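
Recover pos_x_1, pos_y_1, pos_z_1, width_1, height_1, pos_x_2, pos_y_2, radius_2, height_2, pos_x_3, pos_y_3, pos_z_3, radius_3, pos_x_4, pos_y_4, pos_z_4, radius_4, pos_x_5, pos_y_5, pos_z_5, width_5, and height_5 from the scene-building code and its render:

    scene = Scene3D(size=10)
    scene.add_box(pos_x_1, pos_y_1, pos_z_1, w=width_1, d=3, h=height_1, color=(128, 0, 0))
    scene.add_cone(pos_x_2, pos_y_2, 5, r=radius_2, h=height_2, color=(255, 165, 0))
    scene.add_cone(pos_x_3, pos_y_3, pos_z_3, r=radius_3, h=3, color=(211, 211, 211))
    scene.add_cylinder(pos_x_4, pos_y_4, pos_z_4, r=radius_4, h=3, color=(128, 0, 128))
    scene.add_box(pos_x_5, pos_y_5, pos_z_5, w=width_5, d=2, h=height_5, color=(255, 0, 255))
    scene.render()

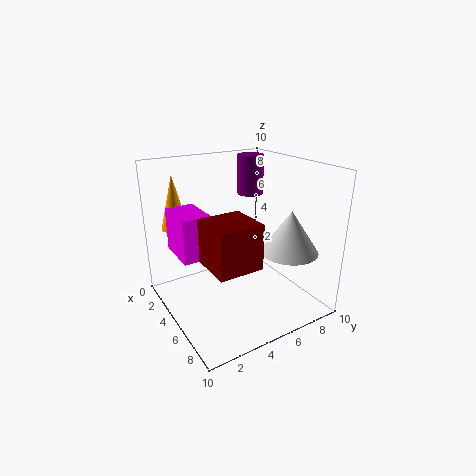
pos_x_1 = 5; pos_y_1 = 2; pos_z_1 = 4; width_1 = 3; height_1 = 3; pos_x_2 = 1; pos_y_2 = 2; radius_2 = 1; height_2 = 4; pos_x_3 = 7; pos_y_3 = 8; pos_z_3 = 4; radius_3 = 2; pos_x_4 = 2; pos_y_4 = 8; pos_z_4 = 7; radius_4 = 1; pos_x_5 = 2; pos_y_5 = 1; pos_z_5 = 4; width_5 = 3; height_5 = 3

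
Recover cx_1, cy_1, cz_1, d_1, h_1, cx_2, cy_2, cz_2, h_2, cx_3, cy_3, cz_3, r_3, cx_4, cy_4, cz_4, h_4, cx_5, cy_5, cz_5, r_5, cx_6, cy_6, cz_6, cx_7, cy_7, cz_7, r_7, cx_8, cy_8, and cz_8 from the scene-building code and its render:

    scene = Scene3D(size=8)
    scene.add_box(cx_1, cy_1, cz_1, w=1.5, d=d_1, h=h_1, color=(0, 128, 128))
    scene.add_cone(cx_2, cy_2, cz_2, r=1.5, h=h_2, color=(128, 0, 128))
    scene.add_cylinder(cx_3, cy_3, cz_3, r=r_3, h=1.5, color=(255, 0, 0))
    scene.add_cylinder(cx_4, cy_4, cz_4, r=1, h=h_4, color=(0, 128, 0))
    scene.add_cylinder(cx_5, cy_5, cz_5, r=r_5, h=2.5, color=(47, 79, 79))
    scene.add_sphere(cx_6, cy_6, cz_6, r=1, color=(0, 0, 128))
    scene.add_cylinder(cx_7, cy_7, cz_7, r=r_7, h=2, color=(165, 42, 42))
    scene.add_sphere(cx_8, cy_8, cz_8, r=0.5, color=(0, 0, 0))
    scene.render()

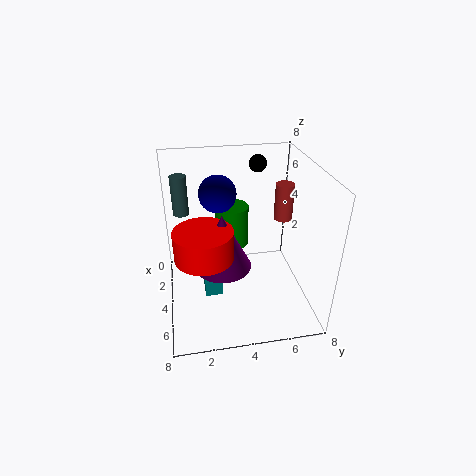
cx_1 = 3; cy_1 = 2; cz_1 = 0.5; d_1 = 1; h_1 = 1; cx_2 = 5; cy_2 = 3; cz_2 = 3; h_2 = 3; cx_3 = 5.5; cy_3 = 2; cz_3 = 4; r_3 = 1.5; cx_4 = 2; cy_4 = 4; cz_4 = 2.5; h_4 = 2.5; cx_5 = 0.5; cy_5 = 1; cz_5 = 4; r_5 = 0.5; cx_6 = 3.5; cy_6 = 3; cz_6 = 6.5; cx_7 = 4; cy_7 = 6.5; cz_7 = 5; r_7 = 0.5; cx_8 = 2; cy_8 = 5.5; cz_8 = 7.5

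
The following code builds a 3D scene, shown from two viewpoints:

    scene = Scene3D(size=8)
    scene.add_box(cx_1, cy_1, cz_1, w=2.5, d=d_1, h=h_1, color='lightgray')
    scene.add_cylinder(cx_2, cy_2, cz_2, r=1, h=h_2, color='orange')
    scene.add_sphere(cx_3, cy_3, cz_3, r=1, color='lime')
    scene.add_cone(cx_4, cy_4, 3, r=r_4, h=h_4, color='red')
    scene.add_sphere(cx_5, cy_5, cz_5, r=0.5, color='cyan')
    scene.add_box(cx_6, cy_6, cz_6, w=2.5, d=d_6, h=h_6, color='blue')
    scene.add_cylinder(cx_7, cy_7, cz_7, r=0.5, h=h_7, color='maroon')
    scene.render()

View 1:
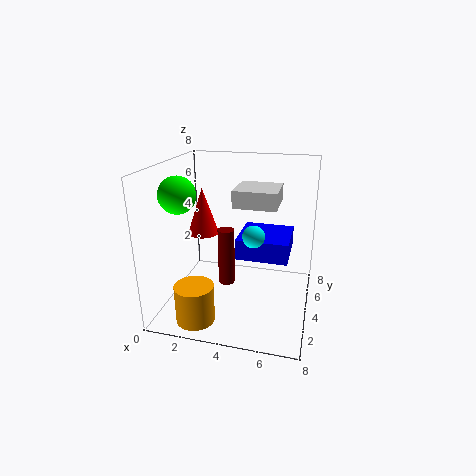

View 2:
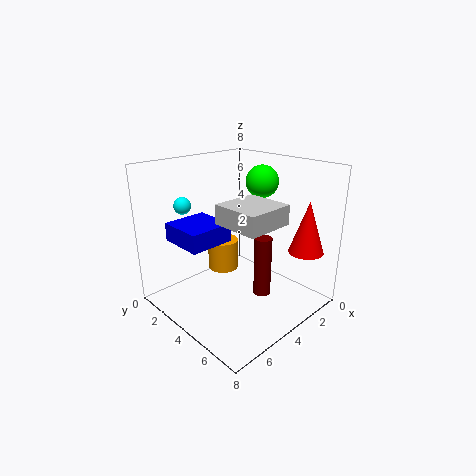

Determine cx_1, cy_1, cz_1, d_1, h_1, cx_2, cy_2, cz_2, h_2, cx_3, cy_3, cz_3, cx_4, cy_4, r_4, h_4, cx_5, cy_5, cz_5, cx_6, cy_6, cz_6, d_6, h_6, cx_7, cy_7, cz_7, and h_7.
cx_1 = 3.5
cy_1 = 4.5
cz_1 = 5.5
d_1 = 2.5
h_1 = 1
cx_2 = 2.5
cy_2 = 1
cz_2 = 0.5
h_2 = 2
cx_3 = 1
cy_3 = 3
cz_3 = 6.5
cx_4 = 1
cy_4 = 6.5
r_4 = 1
h_4 = 3
cx_5 = 5.5
cy_5 = 1
cz_5 = 5.5
cx_6 = 4.5
cy_6 = 1.5
cz_6 = 4
d_6 = 2.5
h_6 = 1
cx_7 = 3
cy_7 = 5
cz_7 = 0.5
h_7 = 3.5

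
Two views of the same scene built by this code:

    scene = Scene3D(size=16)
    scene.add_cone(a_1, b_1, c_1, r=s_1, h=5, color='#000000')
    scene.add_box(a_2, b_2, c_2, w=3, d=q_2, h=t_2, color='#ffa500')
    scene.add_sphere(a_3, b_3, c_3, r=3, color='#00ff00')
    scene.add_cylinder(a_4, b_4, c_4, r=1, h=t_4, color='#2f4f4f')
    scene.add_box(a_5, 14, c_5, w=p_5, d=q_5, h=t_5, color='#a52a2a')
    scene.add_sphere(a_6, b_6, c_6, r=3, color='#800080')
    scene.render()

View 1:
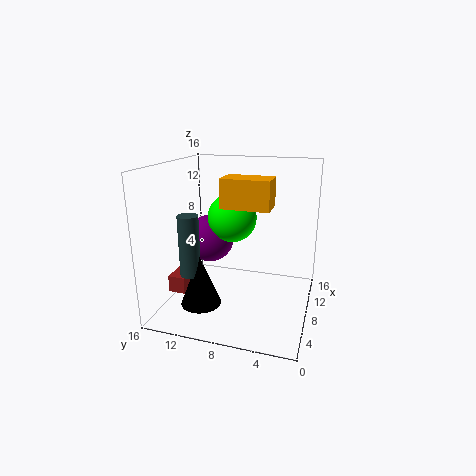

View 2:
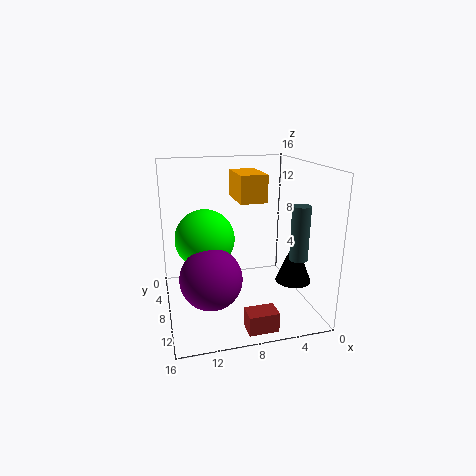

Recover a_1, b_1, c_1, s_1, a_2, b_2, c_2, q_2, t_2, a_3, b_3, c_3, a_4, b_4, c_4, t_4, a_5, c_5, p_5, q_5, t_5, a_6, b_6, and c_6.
a_1 = 2, b_1 = 10, c_1 = 3, s_1 = 2, a_2 = 5, b_2 = 4, c_2 = 12, q_2 = 5, t_2 = 3, a_3 = 12, b_3 = 10, c_3 = 9, a_4 = 2, b_4 = 11, c_4 = 6, t_4 = 6, a_5 = 6, c_5 = 1, p_5 = 3, q_5 = 2, t_5 = 2, a_6 = 12, b_6 = 13, c_6 = 6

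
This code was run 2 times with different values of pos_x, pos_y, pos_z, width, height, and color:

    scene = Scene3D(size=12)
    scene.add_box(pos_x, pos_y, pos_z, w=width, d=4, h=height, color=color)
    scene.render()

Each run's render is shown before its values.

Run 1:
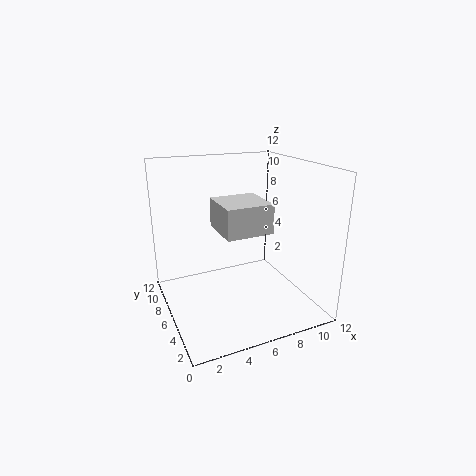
pos_x = 4.5; pos_y = 4.5; pos_z = 6.5; width = 4; height = 2.5; color = 'lightgray'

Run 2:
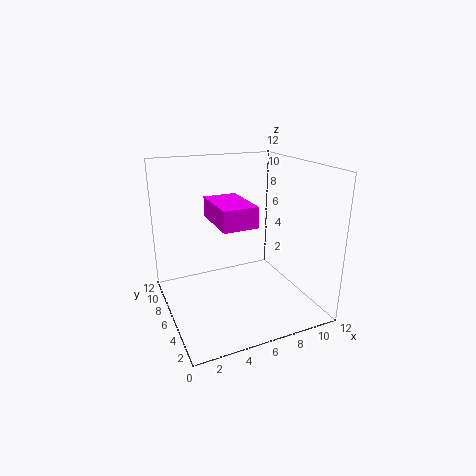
pos_x = 3; pos_y = 1.5; pos_z = 8.5; width = 2.5; height = 1.5; color = 'magenta'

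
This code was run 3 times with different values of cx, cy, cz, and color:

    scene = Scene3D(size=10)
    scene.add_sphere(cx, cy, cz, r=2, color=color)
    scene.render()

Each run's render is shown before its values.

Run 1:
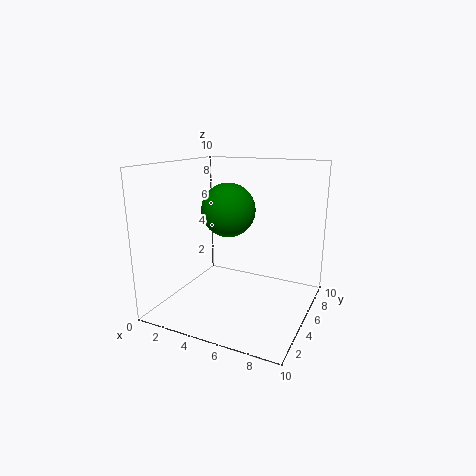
cx = 3.5
cy = 6.5
cz = 6.5
color = 'green'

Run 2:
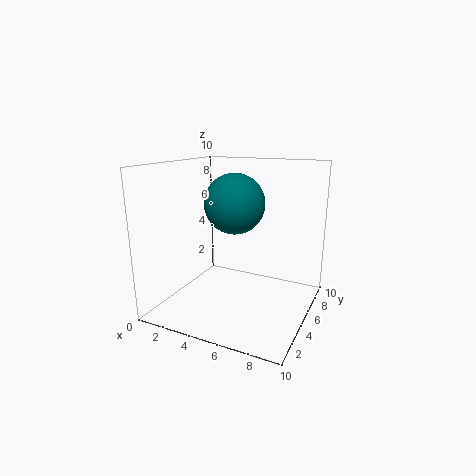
cx = 5
cy = 4.5
cz = 7.5
color = 'teal'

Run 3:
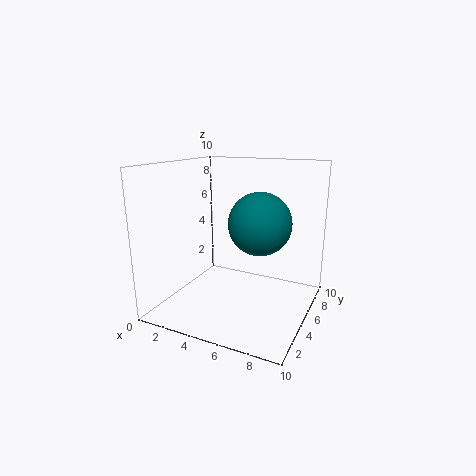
cx = 7
cy = 4
cz = 6.5
color = 'teal'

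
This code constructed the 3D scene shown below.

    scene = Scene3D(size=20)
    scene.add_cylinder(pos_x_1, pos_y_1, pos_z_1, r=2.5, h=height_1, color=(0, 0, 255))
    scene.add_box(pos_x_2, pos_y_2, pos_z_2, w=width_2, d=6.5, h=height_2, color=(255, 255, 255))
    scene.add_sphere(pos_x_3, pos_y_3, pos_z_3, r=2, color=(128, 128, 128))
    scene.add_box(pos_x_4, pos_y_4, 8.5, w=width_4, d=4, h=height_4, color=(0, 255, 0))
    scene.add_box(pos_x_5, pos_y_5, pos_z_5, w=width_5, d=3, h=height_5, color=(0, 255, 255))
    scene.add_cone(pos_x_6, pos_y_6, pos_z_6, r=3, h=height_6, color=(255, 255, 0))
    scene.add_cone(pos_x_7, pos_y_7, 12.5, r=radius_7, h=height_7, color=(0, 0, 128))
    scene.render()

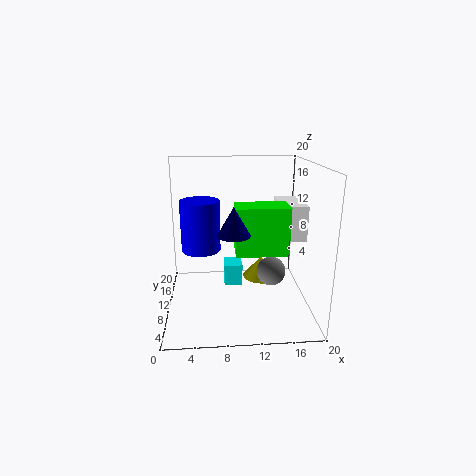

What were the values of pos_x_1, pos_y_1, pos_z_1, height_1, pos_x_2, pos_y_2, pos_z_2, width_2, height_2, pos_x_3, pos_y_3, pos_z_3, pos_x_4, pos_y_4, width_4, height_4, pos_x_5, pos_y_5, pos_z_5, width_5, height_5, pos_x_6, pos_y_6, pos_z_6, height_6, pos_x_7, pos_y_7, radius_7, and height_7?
pos_x_1 = 5, pos_y_1 = 7.5, pos_z_1 = 9.5, height_1 = 6.5, pos_x_2 = 16, pos_y_2 = 9, pos_z_2 = 9.5, width_2 = 3.5, height_2 = 5, pos_x_3 = 14.5, pos_y_3 = 8.5, pos_z_3 = 5.5, pos_x_4 = 9.5, pos_y_4 = 6.5, width_4 = 7, height_4 = 6.5, pos_x_5 = 8, pos_y_5 = 8.5, pos_z_5 = 3.5, width_5 = 2.5, height_5 = 3, pos_x_6 = 14.5, pos_y_6 = 17, pos_z_6 = 0.5, height_6 = 3.5, pos_x_7 = 9, pos_y_7 = 4, radius_7 = 2, height_7 = 3.5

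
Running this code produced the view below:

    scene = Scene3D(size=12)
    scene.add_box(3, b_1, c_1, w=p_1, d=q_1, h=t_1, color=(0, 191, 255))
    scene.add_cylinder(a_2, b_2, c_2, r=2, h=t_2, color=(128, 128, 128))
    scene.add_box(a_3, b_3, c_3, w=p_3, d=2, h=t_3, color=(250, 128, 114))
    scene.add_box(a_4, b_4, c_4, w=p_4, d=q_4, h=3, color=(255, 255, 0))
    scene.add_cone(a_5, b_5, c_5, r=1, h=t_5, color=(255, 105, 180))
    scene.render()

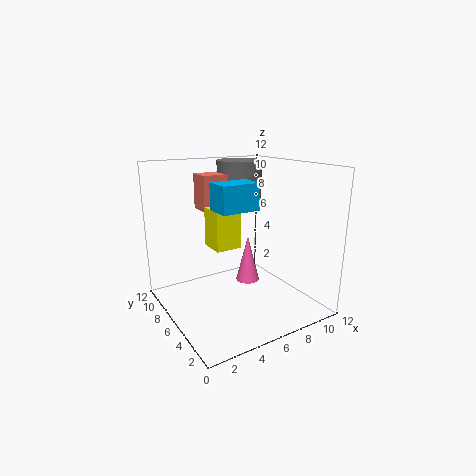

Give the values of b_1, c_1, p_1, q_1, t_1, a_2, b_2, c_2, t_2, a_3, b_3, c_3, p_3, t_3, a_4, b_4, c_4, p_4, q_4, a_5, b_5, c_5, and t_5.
b_1 = 3, c_1 = 9, p_1 = 3, q_1 = 2, t_1 = 2, a_2 = 8, b_2 = 9, c_2 = 8, t_2 = 4, a_3 = 4, b_3 = 8, c_3 = 8, p_3 = 3, t_3 = 3, a_4 = 3, b_4 = 4, c_4 = 6, p_4 = 2, q_4 = 2, a_5 = 7, b_5 = 6, c_5 = 2, t_5 = 4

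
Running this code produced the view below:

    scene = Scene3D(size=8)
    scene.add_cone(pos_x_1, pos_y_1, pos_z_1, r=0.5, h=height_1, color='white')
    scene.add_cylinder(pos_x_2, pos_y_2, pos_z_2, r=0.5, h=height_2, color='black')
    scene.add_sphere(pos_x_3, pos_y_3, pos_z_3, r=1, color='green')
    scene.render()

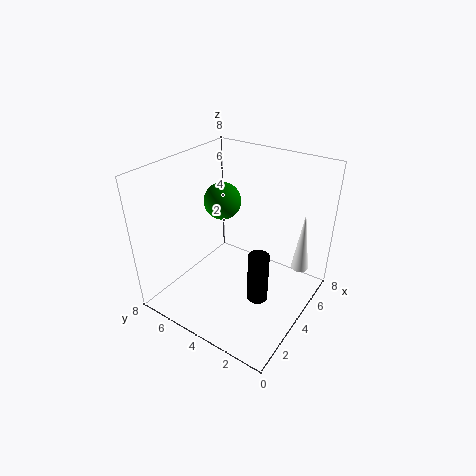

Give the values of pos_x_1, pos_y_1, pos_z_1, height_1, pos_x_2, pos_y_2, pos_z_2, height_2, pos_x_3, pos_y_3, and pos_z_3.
pos_x_1 = 6
pos_y_1 = 1
pos_z_1 = 2
height_1 = 3.5
pos_x_2 = 2
pos_y_2 = 1.5
pos_z_2 = 2.5
height_2 = 2.5
pos_x_3 = 4
pos_y_3 = 5
pos_z_3 = 6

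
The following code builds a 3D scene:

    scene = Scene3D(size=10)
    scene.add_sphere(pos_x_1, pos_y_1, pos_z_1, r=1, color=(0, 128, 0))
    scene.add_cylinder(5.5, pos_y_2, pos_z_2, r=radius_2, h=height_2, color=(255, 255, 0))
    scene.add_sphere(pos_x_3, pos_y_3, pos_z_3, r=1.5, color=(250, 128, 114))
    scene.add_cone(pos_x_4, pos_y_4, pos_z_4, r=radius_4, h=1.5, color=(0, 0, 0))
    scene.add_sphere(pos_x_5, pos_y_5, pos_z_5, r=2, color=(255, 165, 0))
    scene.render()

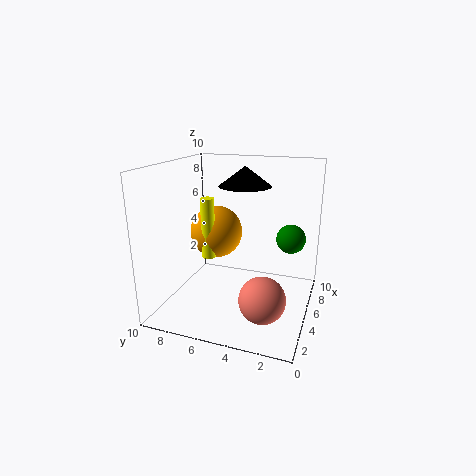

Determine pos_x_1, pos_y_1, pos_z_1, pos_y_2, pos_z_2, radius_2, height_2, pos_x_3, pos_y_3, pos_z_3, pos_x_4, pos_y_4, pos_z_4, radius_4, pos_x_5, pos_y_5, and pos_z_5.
pos_x_1 = 6, pos_y_1 = 1.5, pos_z_1 = 5, pos_y_2 = 7.5, pos_z_2 = 3, radius_2 = 0.5, height_2 = 4.5, pos_x_3 = 2.5, pos_y_3 = 2.5, pos_z_3 = 2, pos_x_4 = 8, pos_y_4 = 5.5, pos_z_4 = 8, radius_4 = 2, pos_x_5 = 7, pos_y_5 = 7.5, pos_z_5 = 4.5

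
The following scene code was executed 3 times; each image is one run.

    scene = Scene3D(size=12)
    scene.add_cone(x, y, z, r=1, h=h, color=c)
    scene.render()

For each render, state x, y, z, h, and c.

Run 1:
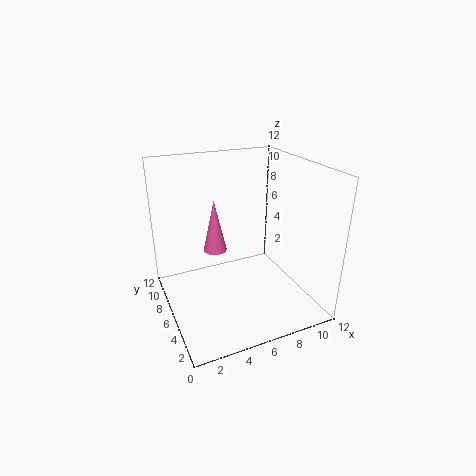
x = 4.5
y = 7.5
z = 4.5
h = 4.5
c = 'hotpink'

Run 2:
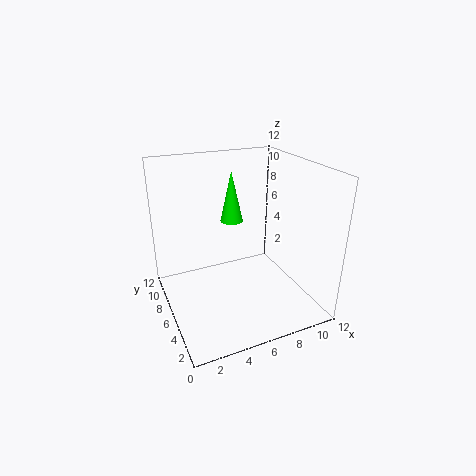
x = 6.5
y = 8.5
z = 6.5
h = 4.5
c = 'lime'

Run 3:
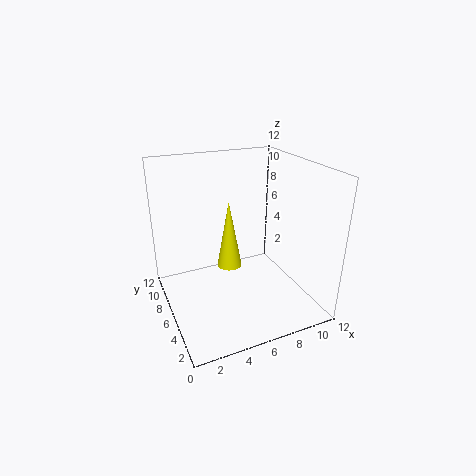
x = 5
y = 5.5
z = 4
h = 5.5
c = 'yellow'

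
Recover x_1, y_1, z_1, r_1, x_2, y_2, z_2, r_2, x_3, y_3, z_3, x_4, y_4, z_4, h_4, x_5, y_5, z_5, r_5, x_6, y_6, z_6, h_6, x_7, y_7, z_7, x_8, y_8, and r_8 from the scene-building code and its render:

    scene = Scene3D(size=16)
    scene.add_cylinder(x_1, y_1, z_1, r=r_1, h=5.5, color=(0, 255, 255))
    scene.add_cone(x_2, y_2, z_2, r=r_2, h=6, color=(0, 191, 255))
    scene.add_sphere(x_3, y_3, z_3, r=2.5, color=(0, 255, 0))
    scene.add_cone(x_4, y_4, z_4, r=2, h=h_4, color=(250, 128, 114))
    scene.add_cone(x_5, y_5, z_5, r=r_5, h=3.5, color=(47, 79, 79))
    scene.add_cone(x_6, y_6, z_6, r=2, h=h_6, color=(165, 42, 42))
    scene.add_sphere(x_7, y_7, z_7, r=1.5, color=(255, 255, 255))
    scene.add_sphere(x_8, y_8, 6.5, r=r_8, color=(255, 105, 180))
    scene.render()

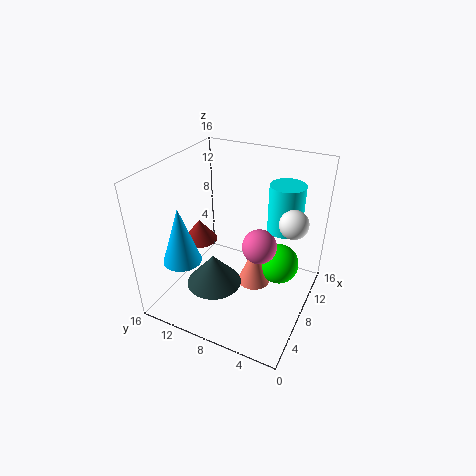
x_1 = 12, y_1 = 4, z_1 = 8, r_1 = 2, x_2 = 3, y_2 = 12, z_2 = 7, r_2 = 2, x_3 = 12.5, y_3 = 4.5, z_3 = 2.5, x_4 = 10.5, y_4 = 7, z_4 = 0.5, h_4 = 5, x_5 = 5, y_5 = 9.5, z_5 = 3.5, r_5 = 3, x_6 = 8, y_6 = 13, z_6 = 6.5, h_6 = 2.5, x_7 = 8.5, y_7 = 2, z_7 = 11, x_8 = 9.5, y_8 = 6, r_8 = 2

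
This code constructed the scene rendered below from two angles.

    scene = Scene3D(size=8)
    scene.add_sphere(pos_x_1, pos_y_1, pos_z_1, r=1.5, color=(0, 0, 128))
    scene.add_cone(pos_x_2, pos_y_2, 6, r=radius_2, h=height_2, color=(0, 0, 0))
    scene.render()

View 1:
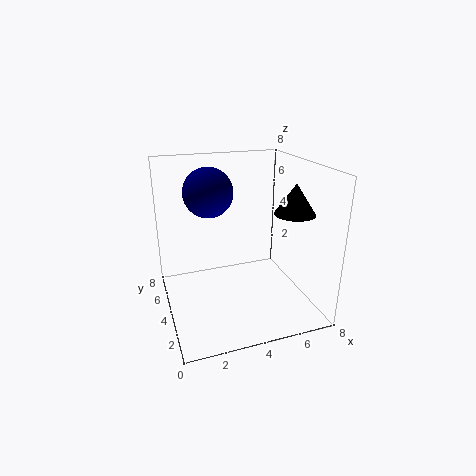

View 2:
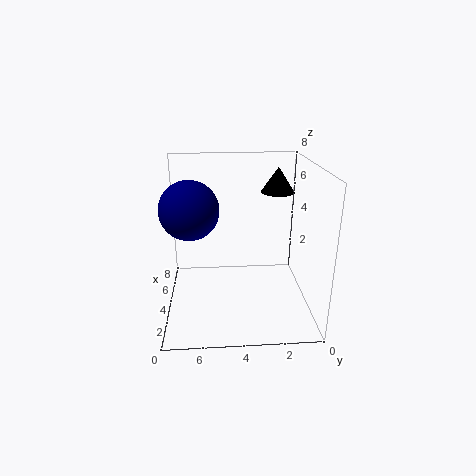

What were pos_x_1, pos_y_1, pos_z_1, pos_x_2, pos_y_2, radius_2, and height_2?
pos_x_1 = 3; pos_y_1 = 6.5; pos_z_1 = 6; pos_x_2 = 6; pos_y_2 = 1.5; radius_2 = 1; height_2 = 1.5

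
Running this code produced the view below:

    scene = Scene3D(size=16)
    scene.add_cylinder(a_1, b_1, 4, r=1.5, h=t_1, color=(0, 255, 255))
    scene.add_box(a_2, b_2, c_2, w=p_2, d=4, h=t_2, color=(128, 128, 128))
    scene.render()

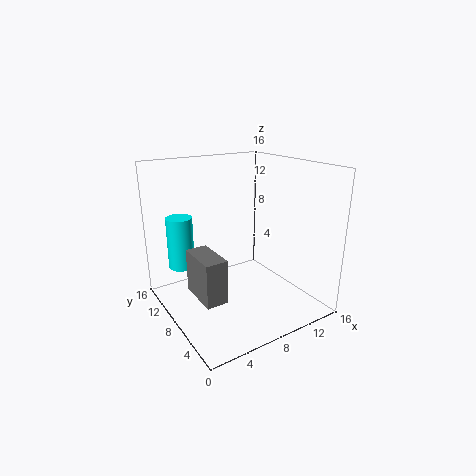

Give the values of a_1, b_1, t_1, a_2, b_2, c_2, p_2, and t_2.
a_1 = 3
b_1 = 12.5
t_1 = 6
a_2 = 0.5
b_2 = 1
c_2 = 5.5
p_2 = 2
t_2 = 4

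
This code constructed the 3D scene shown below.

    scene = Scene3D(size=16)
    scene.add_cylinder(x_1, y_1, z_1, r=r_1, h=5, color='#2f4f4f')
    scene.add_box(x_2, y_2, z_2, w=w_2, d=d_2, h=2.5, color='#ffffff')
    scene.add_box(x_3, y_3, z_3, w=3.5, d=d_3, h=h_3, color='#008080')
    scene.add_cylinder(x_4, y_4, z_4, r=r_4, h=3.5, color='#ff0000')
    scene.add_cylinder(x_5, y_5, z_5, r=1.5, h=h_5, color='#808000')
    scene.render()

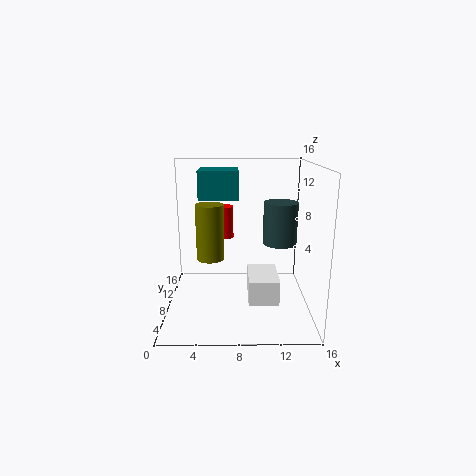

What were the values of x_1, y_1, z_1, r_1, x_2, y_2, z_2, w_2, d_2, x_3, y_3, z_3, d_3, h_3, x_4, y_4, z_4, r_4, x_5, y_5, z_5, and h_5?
x_1 = 13, y_1 = 10.5, z_1 = 6.5, r_1 = 2, x_2 = 9, y_2 = 2, z_2 = 3, w_2 = 3, d_2 = 4.5, x_3 = 4.5, y_3 = 1.5, z_3 = 13.5, d_3 = 3.5, h_3 = 2.5, x_4 = 6.5, y_4 = 8.5, z_4 = 8, r_4 = 1, x_5 = 5, y_5 = 7, z_5 = 6, h_5 = 6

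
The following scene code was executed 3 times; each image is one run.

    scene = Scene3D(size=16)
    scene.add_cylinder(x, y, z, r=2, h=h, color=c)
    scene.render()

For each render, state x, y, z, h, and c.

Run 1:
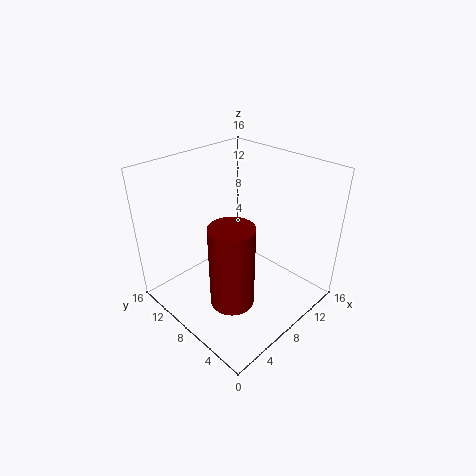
x = 2.25; y = 3; z = 6; h = 7.75; c = 'maroon'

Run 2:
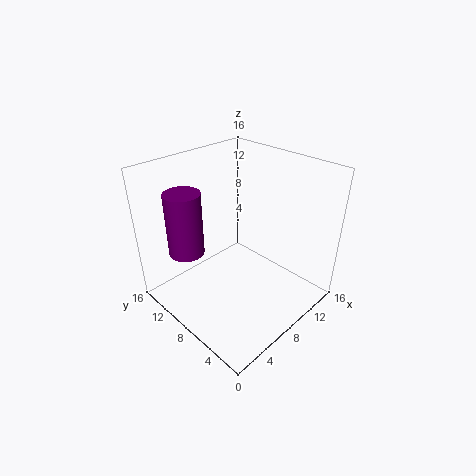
x = 4; y = 12.25; z = 6; h = 7.25; c = 'purple'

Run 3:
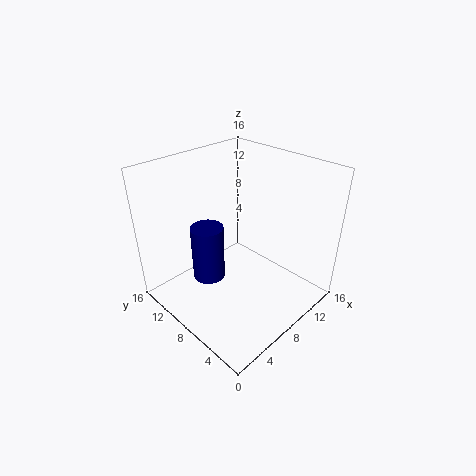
x = 7.25; y = 12.5; z = 0.75; h = 7; c = 'navy'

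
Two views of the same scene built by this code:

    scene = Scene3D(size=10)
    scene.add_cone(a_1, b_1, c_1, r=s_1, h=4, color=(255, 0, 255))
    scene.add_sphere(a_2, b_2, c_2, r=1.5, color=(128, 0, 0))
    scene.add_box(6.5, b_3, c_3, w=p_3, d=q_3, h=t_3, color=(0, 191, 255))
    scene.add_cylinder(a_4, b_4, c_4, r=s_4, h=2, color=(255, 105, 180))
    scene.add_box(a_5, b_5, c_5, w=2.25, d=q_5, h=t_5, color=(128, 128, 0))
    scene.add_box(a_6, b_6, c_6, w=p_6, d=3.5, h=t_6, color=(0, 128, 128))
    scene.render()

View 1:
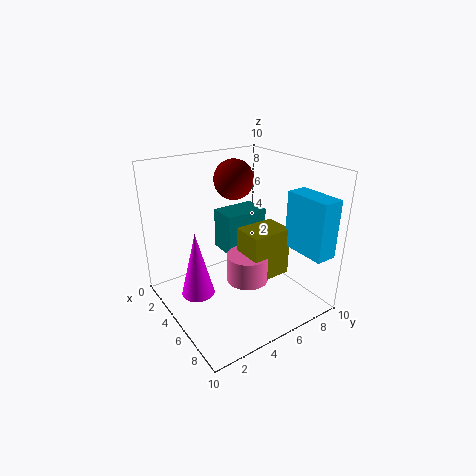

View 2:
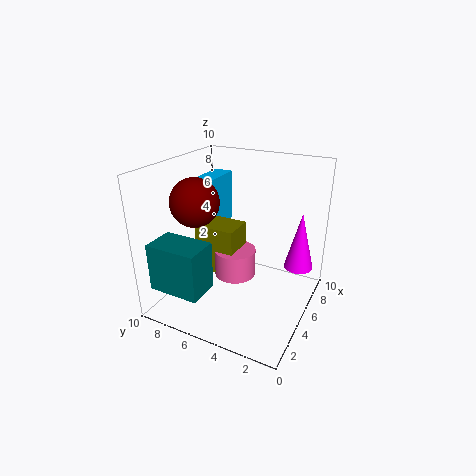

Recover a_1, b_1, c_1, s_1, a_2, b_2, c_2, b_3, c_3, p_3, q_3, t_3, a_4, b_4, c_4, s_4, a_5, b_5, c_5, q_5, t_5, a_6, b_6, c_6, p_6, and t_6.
a_1 = 6.5, b_1 = 1, c_1 = 3, s_1 = 1, a_2 = 2.25, b_2 = 6.5, c_2 = 8.25, b_3 = 8, c_3 = 4.25, p_3 = 3.25, q_3 = 1.5, t_3 = 4, a_4 = 5.5, b_4 = 5.5, c_4 = 1.75, s_4 = 1.5, a_5 = 4.5, b_5 = 5.25, c_5 = 2, q_5 = 3, t_5 = 3.5, a_6 = 0.5, b_6 = 5.75, c_6 = 2.25, p_6 = 2.25, t_6 = 3.25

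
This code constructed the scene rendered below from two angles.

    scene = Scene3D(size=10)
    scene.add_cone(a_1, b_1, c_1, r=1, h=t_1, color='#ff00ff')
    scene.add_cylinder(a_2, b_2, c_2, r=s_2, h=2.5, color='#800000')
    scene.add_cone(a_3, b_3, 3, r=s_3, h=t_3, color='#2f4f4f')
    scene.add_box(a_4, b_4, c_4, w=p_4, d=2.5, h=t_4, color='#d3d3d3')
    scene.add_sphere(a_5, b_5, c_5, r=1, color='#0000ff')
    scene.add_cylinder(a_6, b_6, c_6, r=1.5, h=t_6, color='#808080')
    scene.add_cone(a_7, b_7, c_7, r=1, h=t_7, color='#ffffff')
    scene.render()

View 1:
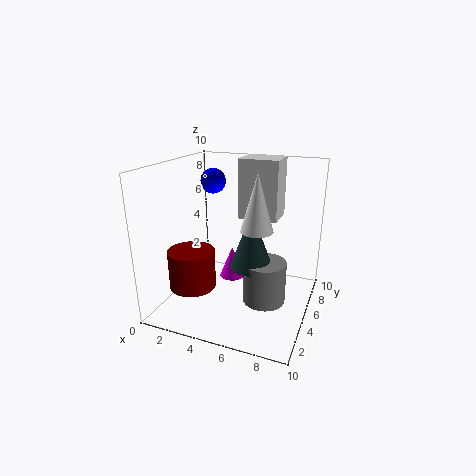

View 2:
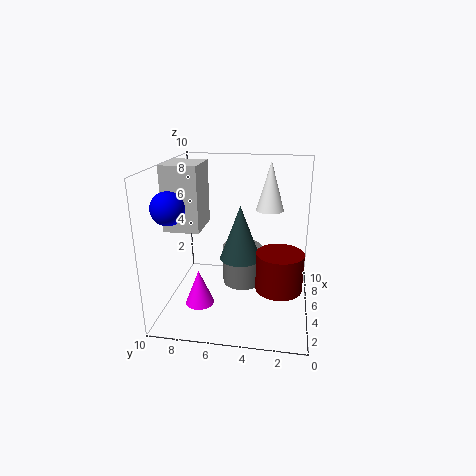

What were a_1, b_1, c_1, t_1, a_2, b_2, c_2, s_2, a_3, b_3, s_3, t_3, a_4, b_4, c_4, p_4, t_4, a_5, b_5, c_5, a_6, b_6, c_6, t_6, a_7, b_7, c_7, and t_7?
a_1 = 3.5
b_1 = 7.5
c_1 = 0.5
t_1 = 2.5
a_2 = 3
b_2 = 2
c_2 = 2.5
s_2 = 1.5
a_3 = 6
b_3 = 5
s_3 = 1.5
t_3 = 4
a_4 = 4
b_4 = 7.5
c_4 = 5.5
p_4 = 3
t_4 = 4.5
a_5 = 1.5
b_5 = 8.5
c_5 = 8
a_6 = 7
b_6 = 5
c_6 = 0.5
t_6 = 3
a_7 = 7
b_7 = 3
c_7 = 6.5
t_7 = 3.5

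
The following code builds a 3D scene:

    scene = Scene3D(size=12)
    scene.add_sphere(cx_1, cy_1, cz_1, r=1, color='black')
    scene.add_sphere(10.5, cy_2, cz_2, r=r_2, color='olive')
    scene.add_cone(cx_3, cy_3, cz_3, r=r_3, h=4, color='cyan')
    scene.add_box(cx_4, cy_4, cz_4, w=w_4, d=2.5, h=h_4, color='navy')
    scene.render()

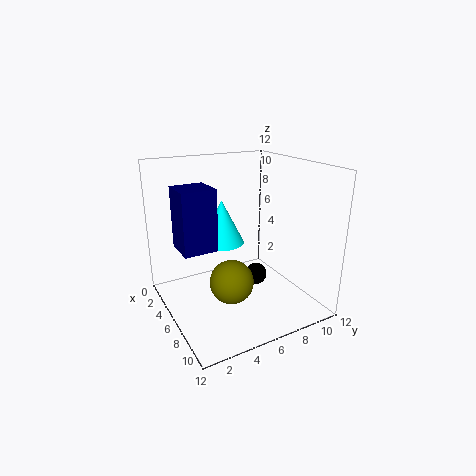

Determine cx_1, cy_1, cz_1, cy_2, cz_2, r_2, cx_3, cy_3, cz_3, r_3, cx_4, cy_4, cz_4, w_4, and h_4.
cx_1 = 5; cy_1 = 8.5; cz_1 = 1.5; cy_2 = 3; cz_2 = 5; r_2 = 1.5; cx_3 = 3; cy_3 = 6; cz_3 = 4.5; r_3 = 2; cx_4 = 6; cy_4 = 0.5; cz_4 = 6.5; w_4 = 2.5; h_4 = 4.5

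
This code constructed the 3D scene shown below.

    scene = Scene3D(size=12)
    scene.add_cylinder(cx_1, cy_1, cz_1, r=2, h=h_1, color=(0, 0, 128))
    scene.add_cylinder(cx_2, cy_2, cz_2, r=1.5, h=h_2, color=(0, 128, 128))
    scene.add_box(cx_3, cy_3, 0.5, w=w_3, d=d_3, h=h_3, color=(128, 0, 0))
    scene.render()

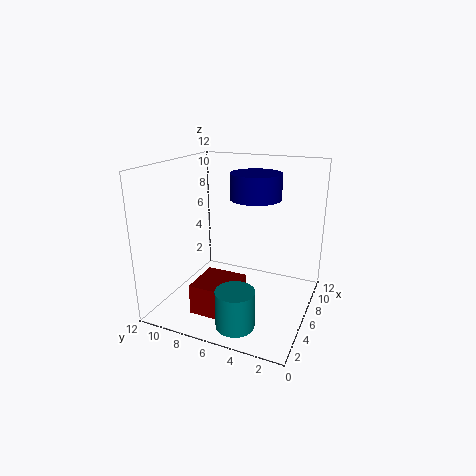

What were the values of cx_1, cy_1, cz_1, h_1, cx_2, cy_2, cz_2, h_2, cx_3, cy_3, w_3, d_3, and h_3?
cx_1 = 6
cy_1 = 4.5
cz_1 = 9.5
h_1 = 2
cx_2 = 2
cy_2 = 4.5
cz_2 = 0.5
h_2 = 3
cx_3 = 2
cy_3 = 5
w_3 = 3.5
d_3 = 3.5
h_3 = 2.5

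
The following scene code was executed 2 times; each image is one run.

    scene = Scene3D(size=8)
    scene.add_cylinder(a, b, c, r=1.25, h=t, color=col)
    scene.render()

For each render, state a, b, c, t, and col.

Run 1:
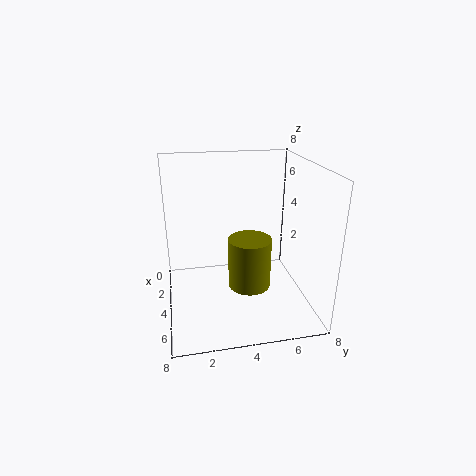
a = 3.75
b = 4.75
c = 0.75
t = 3
col = 'olive'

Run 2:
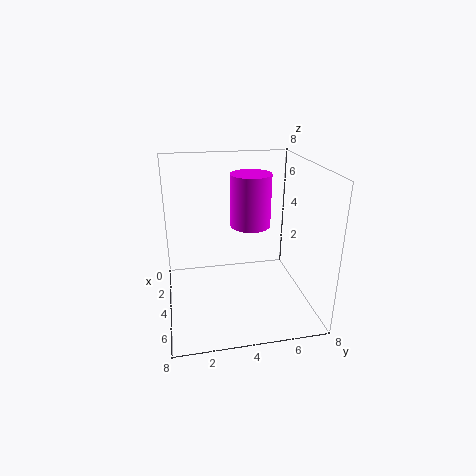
a = 1.75
b = 5.25
c = 3.75
t = 3.25
col = 'magenta'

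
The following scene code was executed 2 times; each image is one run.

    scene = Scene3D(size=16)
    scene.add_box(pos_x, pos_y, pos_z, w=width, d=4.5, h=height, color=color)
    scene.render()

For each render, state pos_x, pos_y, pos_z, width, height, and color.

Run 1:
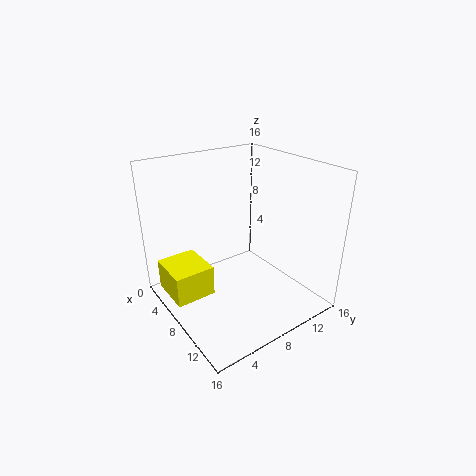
pos_x = 2.5
pos_y = 0.5
pos_z = 1.5
width = 5
height = 3.5
color = 'yellow'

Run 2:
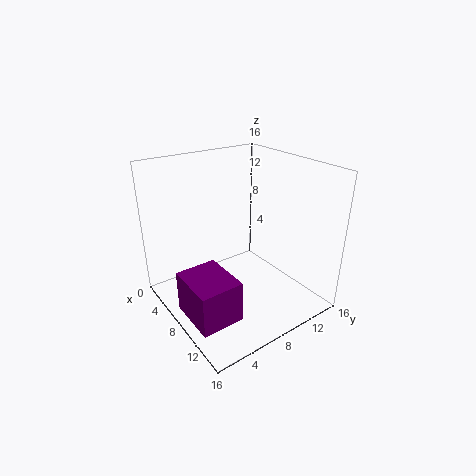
pos_x = 7.5
pos_y = 0.5
pos_z = 1.5
width = 5.5
height = 4.5
color = 'purple'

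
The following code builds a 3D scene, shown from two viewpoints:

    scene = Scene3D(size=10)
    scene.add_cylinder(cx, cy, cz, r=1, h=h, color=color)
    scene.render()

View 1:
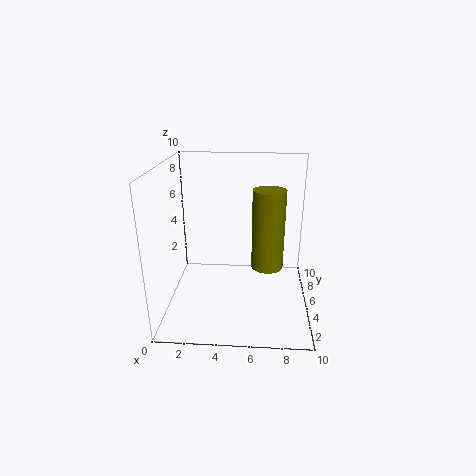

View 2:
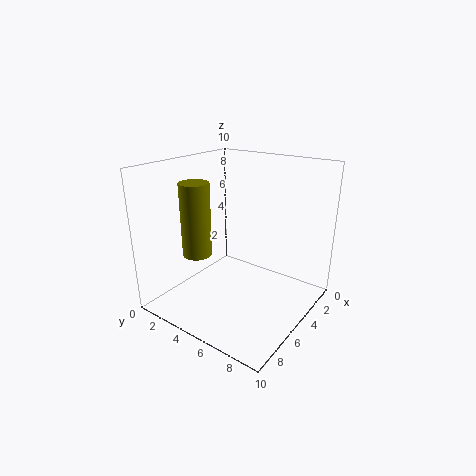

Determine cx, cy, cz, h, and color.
cx = 7, cy = 3, cz = 4, h = 5, color = 'olive'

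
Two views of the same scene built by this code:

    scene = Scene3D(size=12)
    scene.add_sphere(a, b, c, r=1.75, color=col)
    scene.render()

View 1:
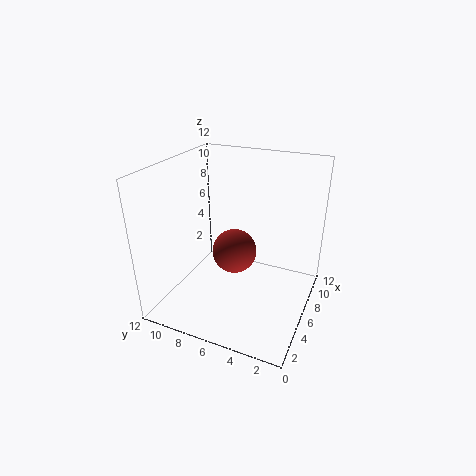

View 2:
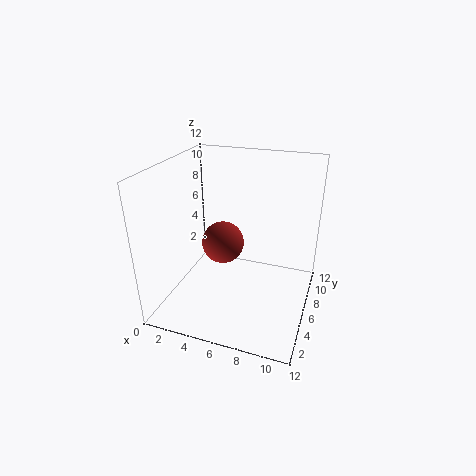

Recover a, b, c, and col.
a = 4.75
b = 5.75
c = 5.5
col = 'brown'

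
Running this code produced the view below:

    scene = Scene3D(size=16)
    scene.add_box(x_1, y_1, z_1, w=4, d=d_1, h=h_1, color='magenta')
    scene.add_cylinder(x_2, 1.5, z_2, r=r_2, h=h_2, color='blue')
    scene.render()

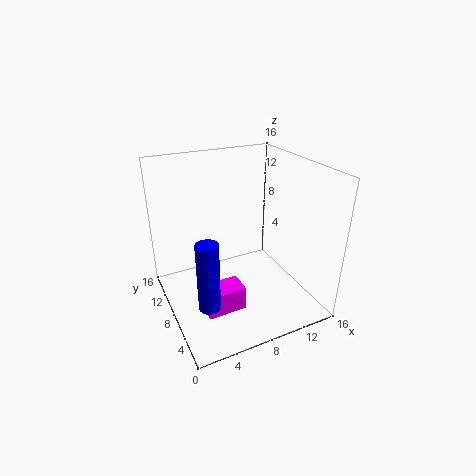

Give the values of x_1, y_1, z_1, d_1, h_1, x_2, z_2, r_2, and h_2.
x_1 = 2.5, y_1 = 3, z_1 = 2.5, d_1 = 2.5, h_1 = 2.5, x_2 = 2, z_2 = 5.5, r_2 = 1, h_2 = 6.5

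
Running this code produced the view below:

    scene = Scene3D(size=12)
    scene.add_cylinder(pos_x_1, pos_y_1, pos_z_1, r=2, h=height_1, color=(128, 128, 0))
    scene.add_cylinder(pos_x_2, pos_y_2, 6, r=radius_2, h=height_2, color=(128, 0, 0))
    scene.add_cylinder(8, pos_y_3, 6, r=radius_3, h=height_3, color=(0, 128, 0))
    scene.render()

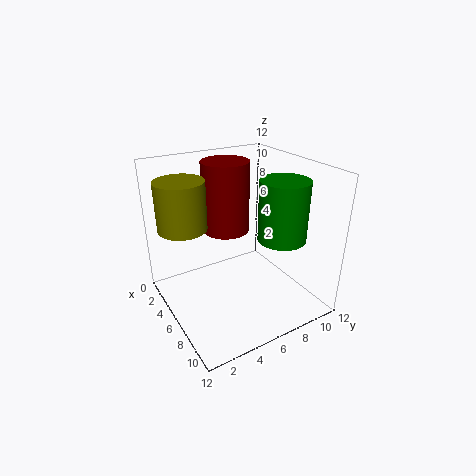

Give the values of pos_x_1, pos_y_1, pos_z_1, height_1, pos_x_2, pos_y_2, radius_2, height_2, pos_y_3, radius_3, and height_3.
pos_x_1 = 4; pos_y_1 = 2; pos_z_1 = 7; height_1 = 4; pos_x_2 = 4; pos_y_2 = 6; radius_2 = 2; height_2 = 6; pos_y_3 = 9; radius_3 = 2; height_3 = 5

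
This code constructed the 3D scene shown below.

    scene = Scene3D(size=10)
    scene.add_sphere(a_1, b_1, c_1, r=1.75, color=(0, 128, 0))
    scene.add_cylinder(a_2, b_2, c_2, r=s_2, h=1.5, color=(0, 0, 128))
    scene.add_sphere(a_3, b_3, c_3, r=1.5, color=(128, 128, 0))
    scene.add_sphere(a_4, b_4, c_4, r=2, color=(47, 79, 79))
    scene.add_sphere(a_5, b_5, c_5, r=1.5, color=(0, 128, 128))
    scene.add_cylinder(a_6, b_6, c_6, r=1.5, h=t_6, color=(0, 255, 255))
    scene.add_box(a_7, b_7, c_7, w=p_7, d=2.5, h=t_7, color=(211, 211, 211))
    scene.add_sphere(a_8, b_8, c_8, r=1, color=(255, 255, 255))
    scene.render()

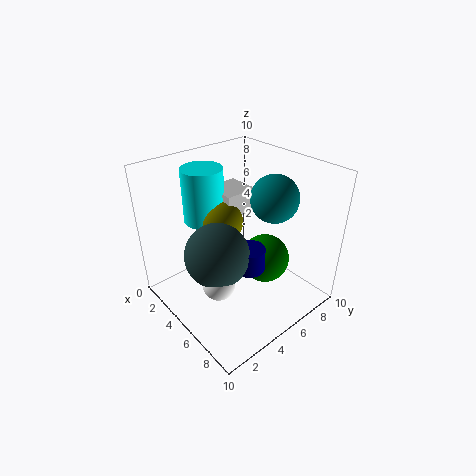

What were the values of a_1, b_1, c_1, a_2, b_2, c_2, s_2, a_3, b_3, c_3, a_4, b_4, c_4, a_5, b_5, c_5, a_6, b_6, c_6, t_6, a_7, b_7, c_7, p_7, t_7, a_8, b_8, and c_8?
a_1 = 6; b_1 = 6.75; c_1 = 3; a_2 = 7.25; b_2 = 4; c_2 = 4.25; s_2 = 1; a_3 = 3.25; b_3 = 5; c_3 = 5.5; a_4 = 6.25; b_4 = 2.25; c_4 = 5.5; a_5 = 7.25; b_5 = 6; c_5 = 8.5; a_6 = 1.75; b_6 = 4.5; c_6 = 5.25; t_6 = 4; a_7 = 1.25; b_7 = 5.25; c_7 = 5.75; p_7 = 2.5; t_7 = 1.75; a_8 = 7; b_8 = 1.75; c_8 = 4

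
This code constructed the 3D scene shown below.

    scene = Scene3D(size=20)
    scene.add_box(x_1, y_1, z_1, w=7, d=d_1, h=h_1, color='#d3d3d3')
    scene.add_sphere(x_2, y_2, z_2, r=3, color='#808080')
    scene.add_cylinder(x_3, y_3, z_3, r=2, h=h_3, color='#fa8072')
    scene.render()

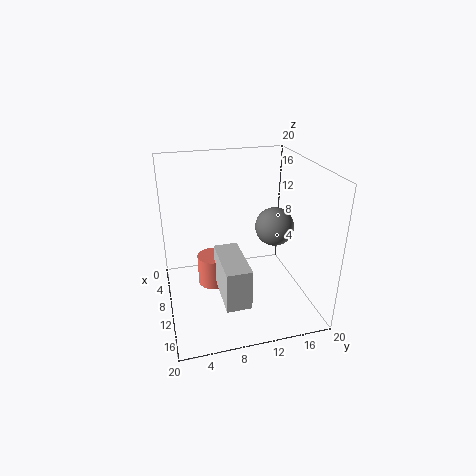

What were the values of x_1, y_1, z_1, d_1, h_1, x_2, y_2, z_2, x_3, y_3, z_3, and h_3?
x_1 = 13, y_1 = 6, z_1 = 6, d_1 = 3, h_1 = 5, x_2 = 6, y_2 = 17, z_2 = 9, x_3 = 12, y_3 = 6, z_3 = 5, h_3 = 4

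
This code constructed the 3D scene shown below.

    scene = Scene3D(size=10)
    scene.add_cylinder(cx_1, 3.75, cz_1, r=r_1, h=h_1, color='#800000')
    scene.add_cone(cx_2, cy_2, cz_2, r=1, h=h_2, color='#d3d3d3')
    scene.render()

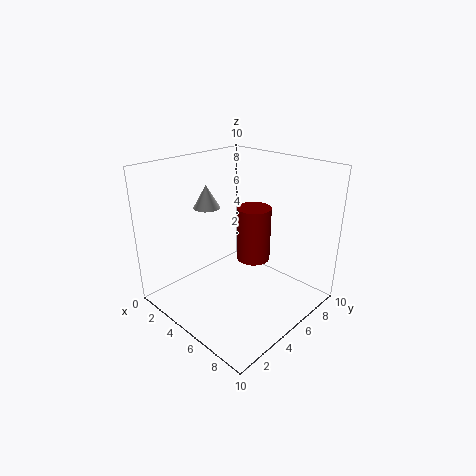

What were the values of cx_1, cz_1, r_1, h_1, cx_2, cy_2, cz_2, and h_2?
cx_1 = 7.5, cz_1 = 5, r_1 = 1, h_1 = 3.25, cx_2 = 1.5, cy_2 = 5.25, cz_2 = 6.25, h_2 = 1.75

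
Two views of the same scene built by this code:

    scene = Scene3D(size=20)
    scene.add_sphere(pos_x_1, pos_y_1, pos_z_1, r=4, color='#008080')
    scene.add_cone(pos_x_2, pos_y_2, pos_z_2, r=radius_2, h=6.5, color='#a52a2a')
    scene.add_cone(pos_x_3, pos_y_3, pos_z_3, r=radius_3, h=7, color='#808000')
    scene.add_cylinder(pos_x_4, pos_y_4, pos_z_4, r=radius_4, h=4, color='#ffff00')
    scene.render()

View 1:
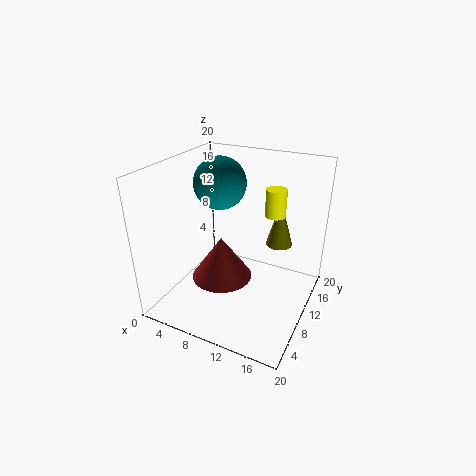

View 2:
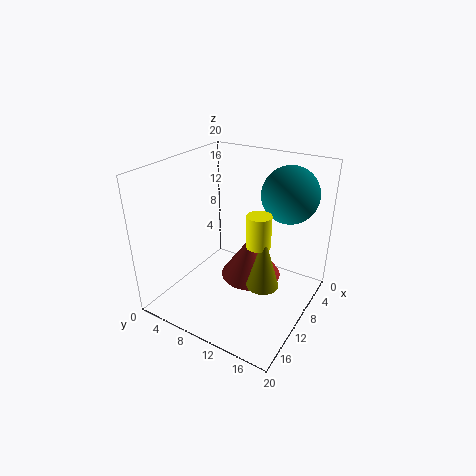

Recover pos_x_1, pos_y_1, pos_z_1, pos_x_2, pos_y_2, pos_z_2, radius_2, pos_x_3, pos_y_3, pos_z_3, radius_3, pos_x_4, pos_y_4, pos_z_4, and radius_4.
pos_x_1 = 4.5
pos_y_1 = 15
pos_z_1 = 15.5
pos_x_2 = 7
pos_y_2 = 10.5
pos_z_2 = 2.5
radius_2 = 4.5
pos_x_3 = 14
pos_y_3 = 16
pos_z_3 = 7
radius_3 = 2
pos_x_4 = 13.5
pos_y_4 = 15
pos_z_4 = 12
radius_4 = 1.5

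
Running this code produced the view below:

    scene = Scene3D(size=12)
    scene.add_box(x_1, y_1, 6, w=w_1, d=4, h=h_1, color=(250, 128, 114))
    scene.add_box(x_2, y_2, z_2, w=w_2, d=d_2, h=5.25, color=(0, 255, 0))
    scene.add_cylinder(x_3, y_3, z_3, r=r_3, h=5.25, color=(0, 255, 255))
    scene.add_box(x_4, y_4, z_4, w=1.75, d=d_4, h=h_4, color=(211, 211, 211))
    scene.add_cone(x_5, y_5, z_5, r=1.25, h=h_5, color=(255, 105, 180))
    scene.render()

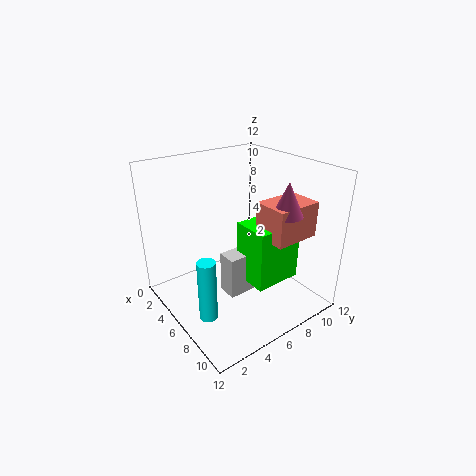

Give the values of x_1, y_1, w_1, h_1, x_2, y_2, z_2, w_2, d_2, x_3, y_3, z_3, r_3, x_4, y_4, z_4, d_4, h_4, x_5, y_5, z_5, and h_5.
x_1 = 6.5, y_1 = 7.5, w_1 = 3, h_1 = 3, x_2 = 5.25, y_2 = 6.5, z_2 = 1.75, w_2 = 3.25, d_2 = 4.25, x_3 = 7, y_3 = 2.25, z_3 = 0.25, r_3 = 0.75, x_4 = 4.75, y_4 = 5, z_4 = 0.5, d_4 = 2.5, h_4 = 3.75, x_5 = 8.75, y_5 = 8.75, z_5 = 8.25, h_5 = 2.75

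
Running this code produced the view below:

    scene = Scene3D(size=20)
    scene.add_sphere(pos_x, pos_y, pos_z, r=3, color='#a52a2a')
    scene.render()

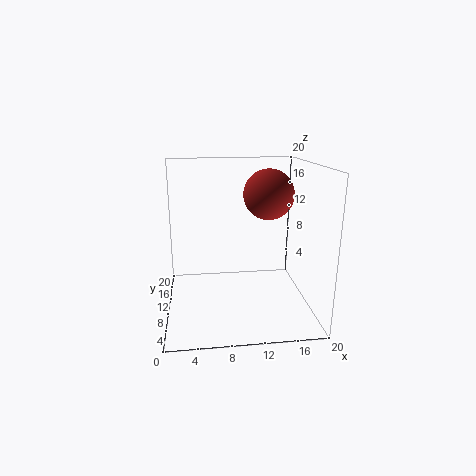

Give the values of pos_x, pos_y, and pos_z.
pos_x = 13; pos_y = 5; pos_z = 17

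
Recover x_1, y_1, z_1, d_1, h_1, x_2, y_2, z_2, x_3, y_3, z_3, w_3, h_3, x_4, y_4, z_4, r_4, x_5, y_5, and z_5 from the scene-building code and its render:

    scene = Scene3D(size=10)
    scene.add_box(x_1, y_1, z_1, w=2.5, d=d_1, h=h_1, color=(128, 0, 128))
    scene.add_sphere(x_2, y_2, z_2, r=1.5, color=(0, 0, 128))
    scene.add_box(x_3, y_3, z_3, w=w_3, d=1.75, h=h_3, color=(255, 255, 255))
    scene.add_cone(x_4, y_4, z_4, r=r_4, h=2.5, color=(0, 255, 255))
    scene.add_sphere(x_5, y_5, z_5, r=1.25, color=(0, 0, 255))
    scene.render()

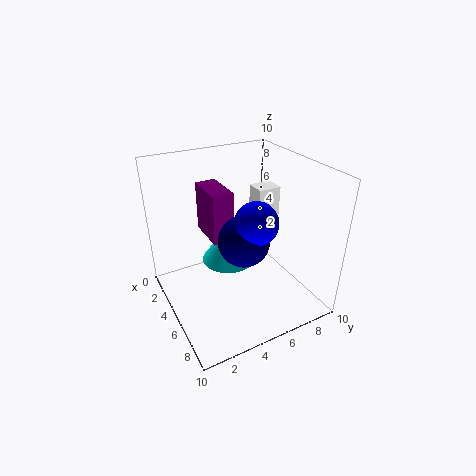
x_1 = 4.75
y_1 = 2.25
z_1 = 6.5
d_1 = 1.25
h_1 = 3
x_2 = 8
y_2 = 3.75
z_2 = 6.75
x_3 = 2.25
y_3 = 7.5
z_3 = 4.25
w_3 = 1.5
h_3 = 3.25
x_4 = 5.5
y_4 = 4
z_4 = 4
r_4 = 1.75
x_5 = 8.5
y_5 = 4.25
z_5 = 8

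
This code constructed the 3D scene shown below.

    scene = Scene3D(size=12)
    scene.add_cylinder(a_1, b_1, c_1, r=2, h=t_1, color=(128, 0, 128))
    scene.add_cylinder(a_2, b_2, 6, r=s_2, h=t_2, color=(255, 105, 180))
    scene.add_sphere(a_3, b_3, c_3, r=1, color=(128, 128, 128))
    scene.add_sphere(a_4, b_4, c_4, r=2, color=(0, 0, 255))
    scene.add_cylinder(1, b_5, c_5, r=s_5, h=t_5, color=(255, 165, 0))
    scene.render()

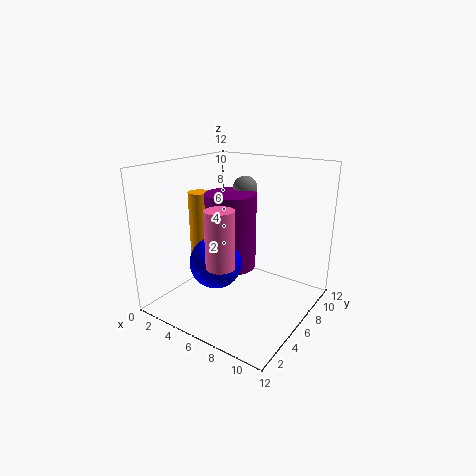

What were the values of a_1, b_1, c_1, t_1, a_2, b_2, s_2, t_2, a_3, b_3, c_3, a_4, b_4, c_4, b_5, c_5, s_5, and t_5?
a_1 = 6; b_1 = 5; c_1 = 4; t_1 = 6; a_2 = 8; b_2 = 1; s_2 = 1; t_2 = 4; a_3 = 6; b_3 = 7; c_3 = 10; a_4 = 6; b_4 = 3; c_4 = 5; b_5 = 7; c_5 = 3; s_5 = 1; t_5 = 6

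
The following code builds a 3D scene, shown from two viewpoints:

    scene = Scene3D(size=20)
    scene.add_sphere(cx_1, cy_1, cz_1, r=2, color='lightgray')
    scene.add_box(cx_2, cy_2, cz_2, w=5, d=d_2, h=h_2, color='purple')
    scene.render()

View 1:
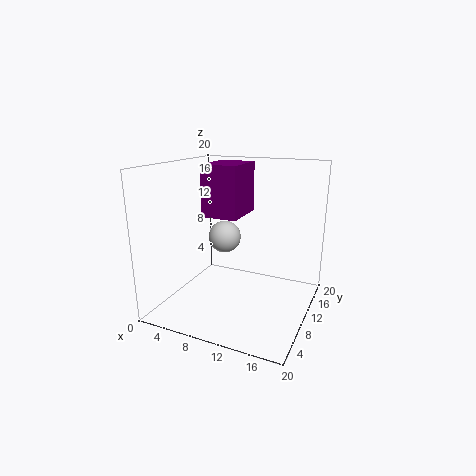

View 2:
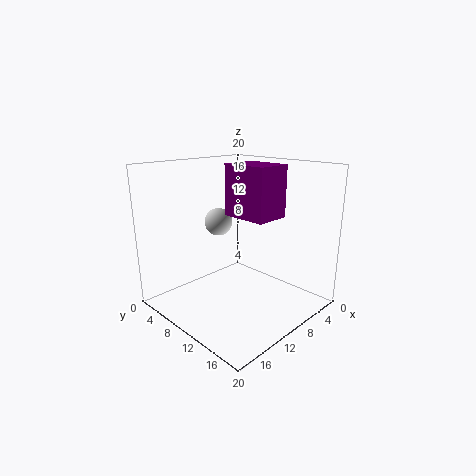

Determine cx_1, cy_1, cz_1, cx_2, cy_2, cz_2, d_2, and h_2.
cx_1 = 10
cy_1 = 6
cz_1 = 11.5
cx_2 = 5.5
cy_2 = 8
cz_2 = 13
d_2 = 6.5
h_2 = 7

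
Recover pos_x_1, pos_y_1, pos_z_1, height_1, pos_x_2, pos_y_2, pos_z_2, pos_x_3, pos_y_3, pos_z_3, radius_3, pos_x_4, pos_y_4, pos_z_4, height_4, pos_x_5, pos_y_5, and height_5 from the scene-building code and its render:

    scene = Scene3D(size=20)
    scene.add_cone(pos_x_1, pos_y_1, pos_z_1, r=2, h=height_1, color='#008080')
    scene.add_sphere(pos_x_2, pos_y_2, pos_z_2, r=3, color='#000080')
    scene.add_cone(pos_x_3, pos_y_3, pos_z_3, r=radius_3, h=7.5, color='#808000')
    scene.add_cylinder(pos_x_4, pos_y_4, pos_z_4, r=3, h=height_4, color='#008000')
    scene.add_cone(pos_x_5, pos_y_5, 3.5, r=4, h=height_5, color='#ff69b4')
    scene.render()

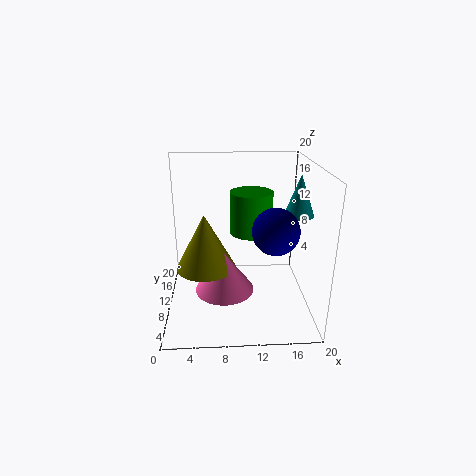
pos_x_1 = 18, pos_y_1 = 9, pos_z_1 = 13.5, height_1 = 5.5, pos_x_2 = 14.5, pos_y_2 = 6, pos_z_2 = 12.5, pos_x_3 = 5.5, pos_y_3 = 8.5, pos_z_3 = 6.5, radius_3 = 4, pos_x_4 = 12, pos_y_4 = 12, pos_z_4 = 10, height_4 = 6, pos_x_5 = 8, pos_y_5 = 7.5, height_5 = 5.5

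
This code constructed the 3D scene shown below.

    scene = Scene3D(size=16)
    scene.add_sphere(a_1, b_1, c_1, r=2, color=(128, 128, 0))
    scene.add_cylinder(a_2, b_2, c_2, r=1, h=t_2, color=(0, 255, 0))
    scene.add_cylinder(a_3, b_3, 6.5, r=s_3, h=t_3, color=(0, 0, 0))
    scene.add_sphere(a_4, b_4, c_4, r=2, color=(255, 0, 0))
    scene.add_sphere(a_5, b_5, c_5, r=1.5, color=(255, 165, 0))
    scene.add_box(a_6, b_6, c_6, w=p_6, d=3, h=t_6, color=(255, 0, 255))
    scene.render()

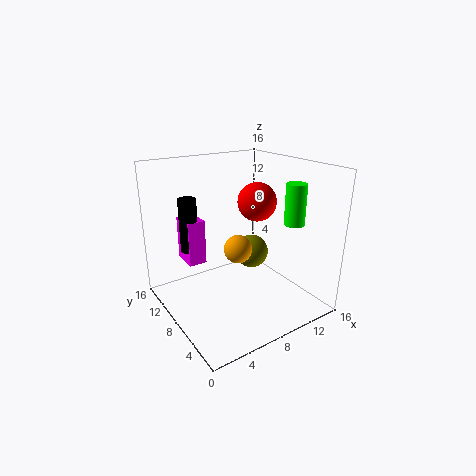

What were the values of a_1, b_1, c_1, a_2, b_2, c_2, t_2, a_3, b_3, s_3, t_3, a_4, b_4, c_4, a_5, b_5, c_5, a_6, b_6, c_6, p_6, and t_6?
a_1 = 11, b_1 = 9.5, c_1 = 5, a_2 = 10.5, b_2 = 2, c_2 = 11, t_2 = 4, a_3 = 3.5, b_3 = 11, s_3 = 1, t_3 = 6, a_4 = 9, b_4 = 6, c_4 = 12.5, a_5 = 7, b_5 = 6.5, c_5 = 7.5, a_6 = 3, b_6 = 10, c_6 = 5, p_6 = 2, t_6 = 5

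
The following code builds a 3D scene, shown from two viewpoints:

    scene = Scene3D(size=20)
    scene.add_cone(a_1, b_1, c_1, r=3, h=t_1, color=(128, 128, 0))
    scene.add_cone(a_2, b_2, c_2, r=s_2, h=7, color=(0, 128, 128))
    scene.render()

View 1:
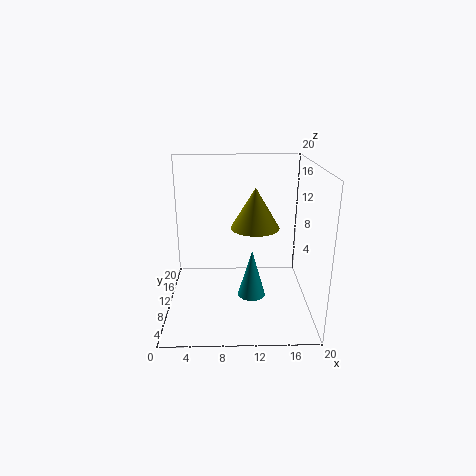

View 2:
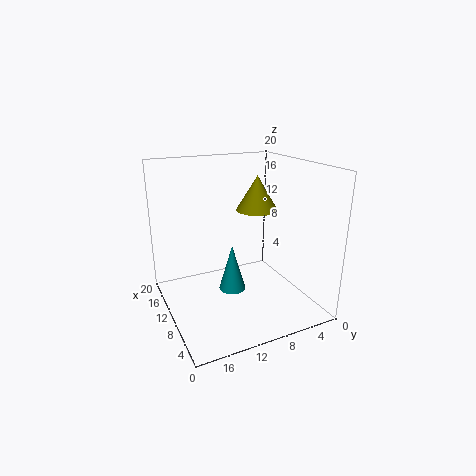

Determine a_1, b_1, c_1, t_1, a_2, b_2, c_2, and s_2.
a_1 = 12, b_1 = 6, c_1 = 13, t_1 = 5, a_2 = 12, b_2 = 10, c_2 = 1, s_2 = 2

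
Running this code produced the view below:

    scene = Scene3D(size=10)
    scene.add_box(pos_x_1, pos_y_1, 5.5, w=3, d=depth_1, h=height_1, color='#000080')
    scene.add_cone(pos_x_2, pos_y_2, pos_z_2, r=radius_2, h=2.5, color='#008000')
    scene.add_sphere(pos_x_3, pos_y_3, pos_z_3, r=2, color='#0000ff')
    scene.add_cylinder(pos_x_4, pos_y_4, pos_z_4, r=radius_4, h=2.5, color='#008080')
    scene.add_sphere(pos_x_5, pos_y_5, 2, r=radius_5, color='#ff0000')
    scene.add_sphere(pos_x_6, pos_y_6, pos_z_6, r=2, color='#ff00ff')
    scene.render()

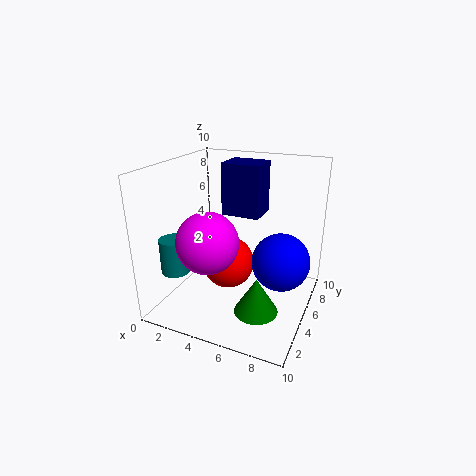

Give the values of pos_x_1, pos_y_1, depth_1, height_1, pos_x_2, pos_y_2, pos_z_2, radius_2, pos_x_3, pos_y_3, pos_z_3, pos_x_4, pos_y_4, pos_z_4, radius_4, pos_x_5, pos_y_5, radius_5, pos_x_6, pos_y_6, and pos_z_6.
pos_x_1 = 2.5
pos_y_1 = 7.5
depth_1 = 2.5
height_1 = 4
pos_x_2 = 7
pos_y_2 = 3.5
pos_z_2 = 0.5
radius_2 = 1.5
pos_x_3 = 8
pos_y_3 = 5.5
pos_z_3 = 3.5
pos_x_4 = 1
pos_y_4 = 3
pos_z_4 = 2.5
radius_4 = 1
pos_x_5 = 3.5
pos_y_5 = 6.5
radius_5 = 2
pos_x_6 = 4
pos_y_6 = 2.5
pos_z_6 = 5.5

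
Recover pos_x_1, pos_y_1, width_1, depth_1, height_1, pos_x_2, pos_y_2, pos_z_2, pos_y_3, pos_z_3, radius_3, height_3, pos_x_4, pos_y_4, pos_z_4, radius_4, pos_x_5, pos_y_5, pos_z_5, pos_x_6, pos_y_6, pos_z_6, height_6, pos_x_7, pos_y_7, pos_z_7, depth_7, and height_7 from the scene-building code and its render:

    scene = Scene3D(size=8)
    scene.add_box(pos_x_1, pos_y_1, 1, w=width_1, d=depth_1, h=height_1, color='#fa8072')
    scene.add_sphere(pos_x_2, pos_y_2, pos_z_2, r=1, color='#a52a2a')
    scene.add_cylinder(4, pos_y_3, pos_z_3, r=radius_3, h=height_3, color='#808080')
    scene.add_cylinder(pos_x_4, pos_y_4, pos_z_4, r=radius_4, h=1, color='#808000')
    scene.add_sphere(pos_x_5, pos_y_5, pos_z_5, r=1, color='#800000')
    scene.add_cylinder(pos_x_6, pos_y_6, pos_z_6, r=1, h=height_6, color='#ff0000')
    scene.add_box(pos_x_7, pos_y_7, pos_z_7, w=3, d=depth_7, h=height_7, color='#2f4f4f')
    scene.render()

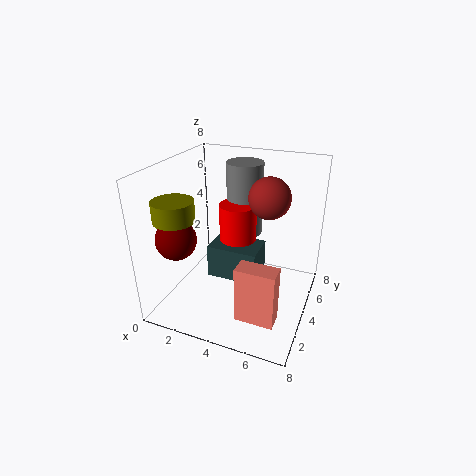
pos_x_1 = 5
pos_y_1 = 1
width_1 = 2
depth_1 = 1
height_1 = 3
pos_x_2 = 6
pos_y_2 = 3
pos_z_2 = 7
pos_y_3 = 5
pos_z_3 = 4
radius_3 = 1
height_3 = 4
pos_x_4 = 2
pos_y_4 = 1
pos_z_4 = 6
radius_4 = 1
pos_x_5 = 2
pos_y_5 = 1
pos_z_5 = 5
pos_x_6 = 4
pos_y_6 = 4
pos_z_6 = 4
height_6 = 2
pos_x_7 = 2
pos_y_7 = 4
pos_z_7 = 1
depth_7 = 2
height_7 = 2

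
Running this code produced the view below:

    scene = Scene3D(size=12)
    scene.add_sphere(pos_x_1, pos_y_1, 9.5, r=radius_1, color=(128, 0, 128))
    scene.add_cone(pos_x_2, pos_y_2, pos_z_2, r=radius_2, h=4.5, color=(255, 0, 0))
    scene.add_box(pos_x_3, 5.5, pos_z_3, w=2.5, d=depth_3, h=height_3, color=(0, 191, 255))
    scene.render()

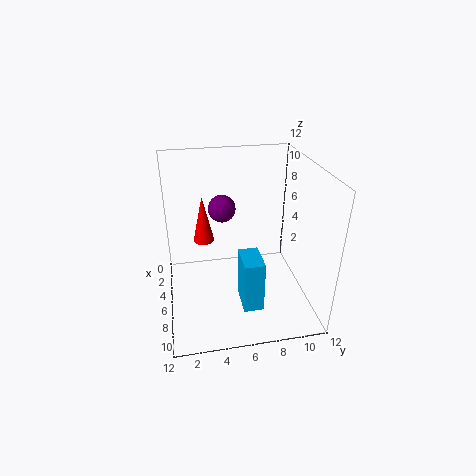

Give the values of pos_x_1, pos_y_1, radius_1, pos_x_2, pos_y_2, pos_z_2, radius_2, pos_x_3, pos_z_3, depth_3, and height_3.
pos_x_1 = 7.5; pos_y_1 = 4.5; radius_1 = 1; pos_x_2 = 1.5; pos_y_2 = 3.5; pos_z_2 = 3.5; radius_2 = 1; pos_x_3 = 8.5; pos_z_3 = 2.5; depth_3 = 1.5; height_3 = 4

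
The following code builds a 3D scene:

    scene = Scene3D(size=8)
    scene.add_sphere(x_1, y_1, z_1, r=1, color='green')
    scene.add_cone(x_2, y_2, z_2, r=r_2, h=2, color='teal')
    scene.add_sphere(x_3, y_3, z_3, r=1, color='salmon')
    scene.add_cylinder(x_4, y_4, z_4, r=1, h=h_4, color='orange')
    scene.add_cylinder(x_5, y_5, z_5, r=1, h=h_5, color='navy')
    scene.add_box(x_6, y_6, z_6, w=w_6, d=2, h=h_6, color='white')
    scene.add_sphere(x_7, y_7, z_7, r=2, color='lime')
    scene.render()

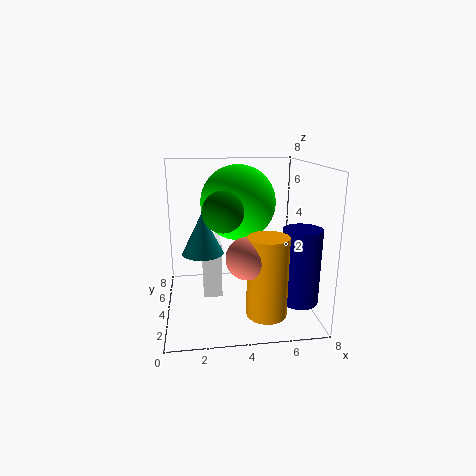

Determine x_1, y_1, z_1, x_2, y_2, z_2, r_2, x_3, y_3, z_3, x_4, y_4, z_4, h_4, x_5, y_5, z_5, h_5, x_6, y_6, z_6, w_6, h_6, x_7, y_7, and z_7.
x_1 = 3; y_1 = 2; z_1 = 6; x_2 = 2; y_2 = 2; z_2 = 4; r_2 = 1; x_3 = 4; y_3 = 1; z_3 = 4; x_4 = 5; y_4 = 1; z_4 = 1; h_4 = 4; x_5 = 7; y_5 = 2; z_5 = 1; h_5 = 4; x_6 = 2; y_6 = 3; z_6 = 1; w_6 = 1; h_6 = 3; x_7 = 4; y_7 = 4; z_7 = 6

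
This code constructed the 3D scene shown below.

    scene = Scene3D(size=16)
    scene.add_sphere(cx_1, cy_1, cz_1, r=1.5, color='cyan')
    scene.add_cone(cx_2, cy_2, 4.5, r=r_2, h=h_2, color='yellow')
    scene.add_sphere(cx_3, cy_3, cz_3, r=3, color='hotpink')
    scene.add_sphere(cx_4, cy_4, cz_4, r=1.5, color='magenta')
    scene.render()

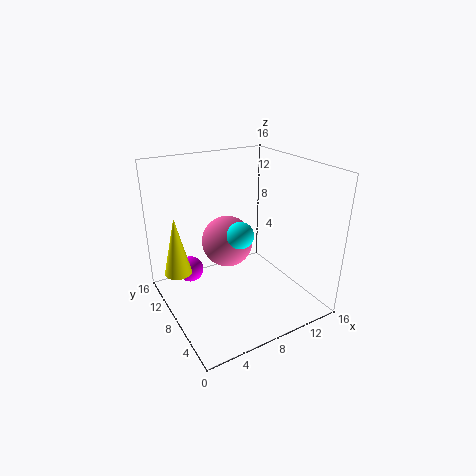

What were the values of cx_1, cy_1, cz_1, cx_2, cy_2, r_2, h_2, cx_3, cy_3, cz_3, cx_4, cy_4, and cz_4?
cx_1 = 8; cy_1 = 7.5; cz_1 = 8.5; cx_2 = 1.5; cy_2 = 10; r_2 = 1.5; h_2 = 6.5; cx_3 = 8; cy_3 = 10.5; cz_3 = 6.5; cx_4 = 3.5; cy_4 = 11.5; cz_4 = 3.5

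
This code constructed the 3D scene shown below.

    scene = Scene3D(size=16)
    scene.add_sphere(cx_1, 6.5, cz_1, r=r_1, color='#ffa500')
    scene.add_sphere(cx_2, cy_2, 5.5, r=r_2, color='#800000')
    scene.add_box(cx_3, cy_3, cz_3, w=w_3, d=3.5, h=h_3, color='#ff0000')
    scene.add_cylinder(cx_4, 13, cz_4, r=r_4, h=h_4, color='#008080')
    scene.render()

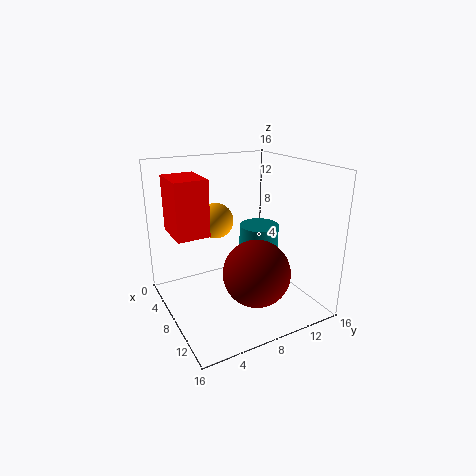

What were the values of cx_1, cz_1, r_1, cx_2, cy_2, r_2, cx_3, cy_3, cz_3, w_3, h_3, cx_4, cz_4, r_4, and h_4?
cx_1 = 5.5, cz_1 = 9.5, r_1 = 2, cx_2 = 12, cy_2 = 8, r_2 = 3.5, cx_3 = 4, cy_3 = 1, cz_3 = 9, w_3 = 4.5, h_3 = 6, cx_4 = 4.5, cz_4 = 1.5, r_4 = 2.5, h_4 = 6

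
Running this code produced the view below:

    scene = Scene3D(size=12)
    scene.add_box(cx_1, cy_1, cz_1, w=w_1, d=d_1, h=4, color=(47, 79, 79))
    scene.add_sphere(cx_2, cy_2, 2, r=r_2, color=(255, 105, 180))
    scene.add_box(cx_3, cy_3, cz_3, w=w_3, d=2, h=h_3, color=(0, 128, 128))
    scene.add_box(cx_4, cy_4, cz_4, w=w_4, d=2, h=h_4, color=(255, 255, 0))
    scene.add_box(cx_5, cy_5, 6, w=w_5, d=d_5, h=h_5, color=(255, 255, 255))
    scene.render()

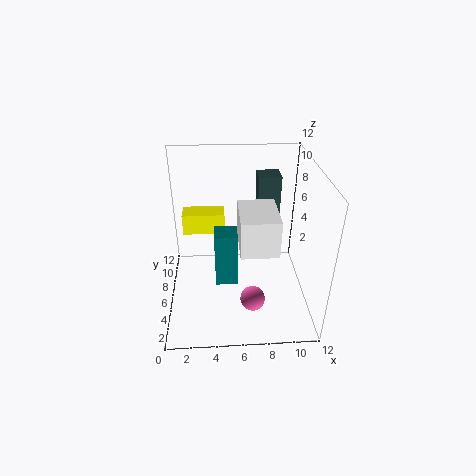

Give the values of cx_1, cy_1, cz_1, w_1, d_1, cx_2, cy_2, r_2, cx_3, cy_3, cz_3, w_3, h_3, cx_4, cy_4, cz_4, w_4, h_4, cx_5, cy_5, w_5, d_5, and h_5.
cx_1 = 8, cy_1 = 9, cz_1 = 6, w_1 = 2, d_1 = 2, cx_2 = 7, cy_2 = 3, r_2 = 1, cx_3 = 4, cy_3 = 6, cz_3 = 1, w_3 = 2, h_3 = 5, cx_4 = 1, cy_4 = 10, cz_4 = 4, w_4 = 4, h_4 = 2, cx_5 = 6, cy_5 = 3, w_5 = 3, d_5 = 4, h_5 = 3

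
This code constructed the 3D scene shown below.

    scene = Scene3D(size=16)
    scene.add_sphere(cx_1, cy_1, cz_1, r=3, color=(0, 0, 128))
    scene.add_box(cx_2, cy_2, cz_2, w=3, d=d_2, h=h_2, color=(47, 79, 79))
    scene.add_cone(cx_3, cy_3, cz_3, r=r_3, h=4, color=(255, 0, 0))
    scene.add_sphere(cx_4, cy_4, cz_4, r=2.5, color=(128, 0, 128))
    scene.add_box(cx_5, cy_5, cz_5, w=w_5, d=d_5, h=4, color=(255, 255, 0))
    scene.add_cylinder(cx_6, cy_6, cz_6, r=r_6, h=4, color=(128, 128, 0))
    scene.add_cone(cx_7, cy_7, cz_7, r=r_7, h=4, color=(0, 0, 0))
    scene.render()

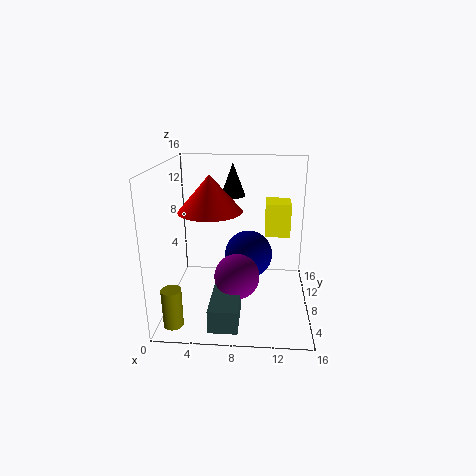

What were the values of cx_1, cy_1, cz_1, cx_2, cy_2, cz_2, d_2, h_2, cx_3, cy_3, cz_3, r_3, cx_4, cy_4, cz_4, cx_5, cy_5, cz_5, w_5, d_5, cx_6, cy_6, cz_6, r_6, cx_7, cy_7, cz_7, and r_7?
cx_1 = 9; cy_1 = 12.5; cz_1 = 4; cx_2 = 5.5; cy_2 = 1; cz_2 = 0.5; d_2 = 5.5; h_2 = 2.5; cx_3 = 5; cy_3 = 8; cz_3 = 11; r_3 = 3.5; cx_4 = 8; cy_4 = 6.5; cz_4 = 4; cx_5 = 11; cy_5 = 11; cz_5 = 7; w_5 = 3; d_5 = 3.5; cx_6 = 2; cy_6 = 1.5; cz_6 = 1; r_6 = 1; cx_7 = 7; cy_7 = 13; cz_7 = 11.5; r_7 = 1.5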